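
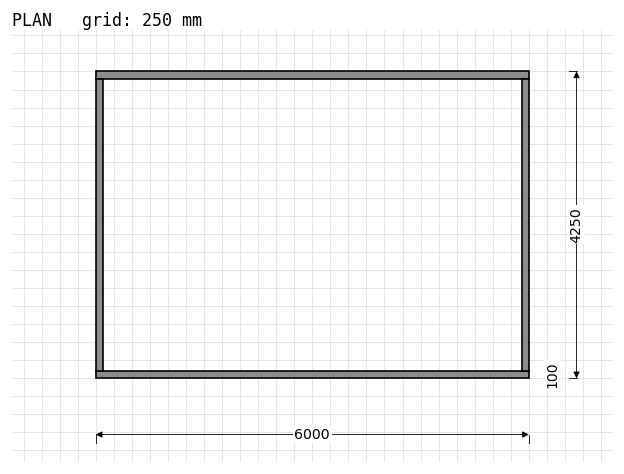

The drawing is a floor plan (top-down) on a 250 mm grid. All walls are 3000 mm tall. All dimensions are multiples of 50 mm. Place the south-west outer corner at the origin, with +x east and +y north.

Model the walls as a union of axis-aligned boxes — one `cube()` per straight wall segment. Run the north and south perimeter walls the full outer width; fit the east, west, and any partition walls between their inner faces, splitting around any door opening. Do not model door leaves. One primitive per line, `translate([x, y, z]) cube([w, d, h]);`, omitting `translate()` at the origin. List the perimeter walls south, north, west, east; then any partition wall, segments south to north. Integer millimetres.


cube([6000, 100, 3000]);
translate([0, 4150, 0]) cube([6000, 100, 3000]);
translate([0, 100, 0]) cube([100, 4050, 3000]);
translate([5900, 100, 0]) cube([100, 4050, 3000]);


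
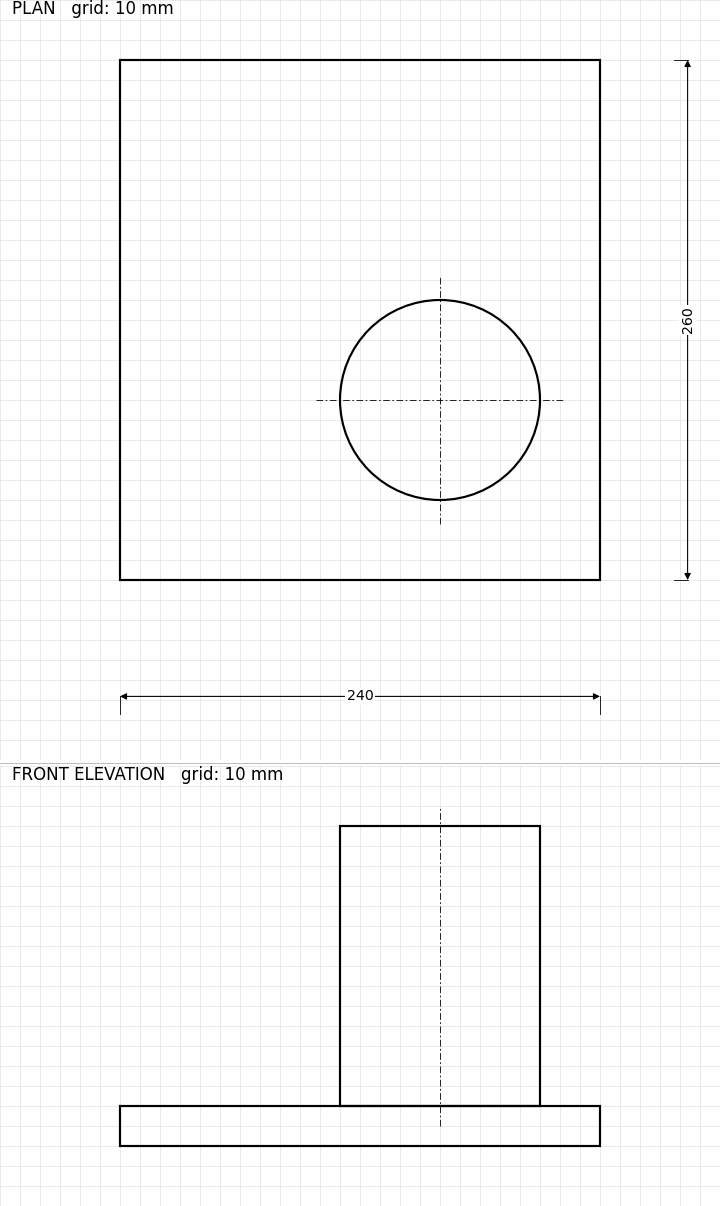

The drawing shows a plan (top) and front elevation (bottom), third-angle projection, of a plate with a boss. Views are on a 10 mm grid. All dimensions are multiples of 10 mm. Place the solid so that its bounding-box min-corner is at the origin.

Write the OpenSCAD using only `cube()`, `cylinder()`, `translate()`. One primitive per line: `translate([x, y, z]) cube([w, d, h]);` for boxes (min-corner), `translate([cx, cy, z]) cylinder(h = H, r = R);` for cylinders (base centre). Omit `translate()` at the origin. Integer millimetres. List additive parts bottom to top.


cube([240, 260, 20]);
translate([160, 90, 20]) cylinder(h = 140, r = 50);


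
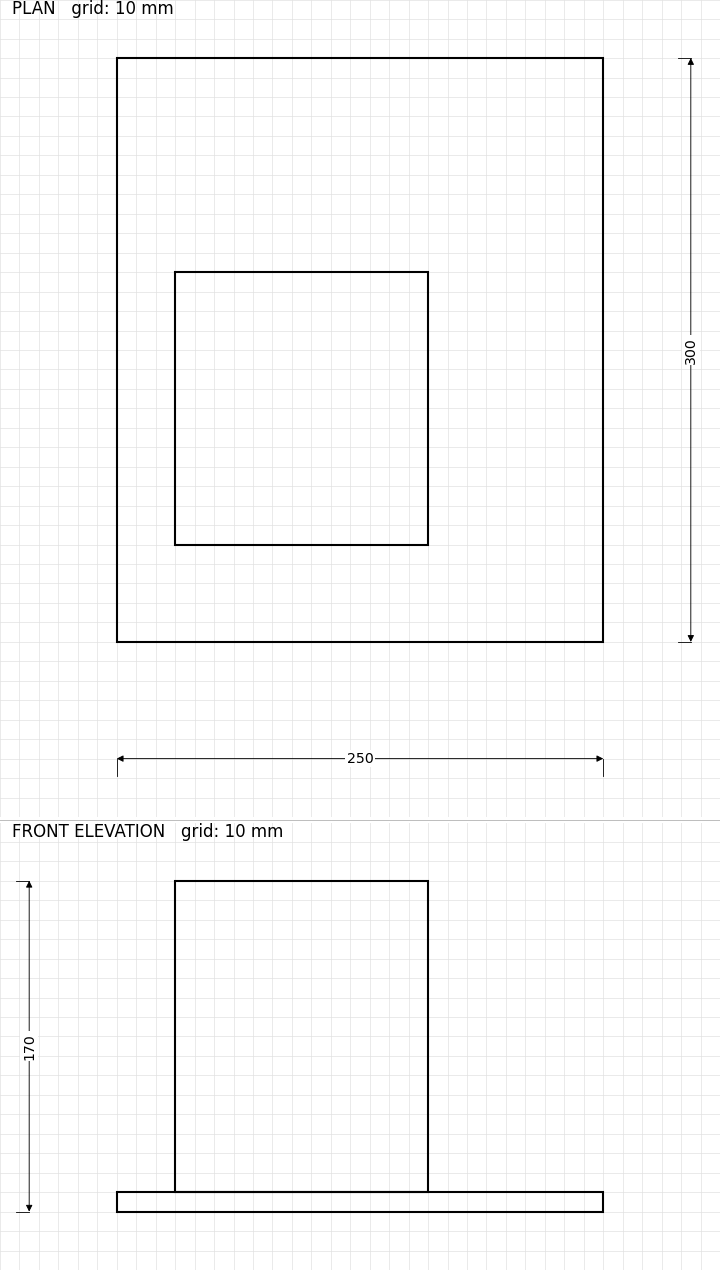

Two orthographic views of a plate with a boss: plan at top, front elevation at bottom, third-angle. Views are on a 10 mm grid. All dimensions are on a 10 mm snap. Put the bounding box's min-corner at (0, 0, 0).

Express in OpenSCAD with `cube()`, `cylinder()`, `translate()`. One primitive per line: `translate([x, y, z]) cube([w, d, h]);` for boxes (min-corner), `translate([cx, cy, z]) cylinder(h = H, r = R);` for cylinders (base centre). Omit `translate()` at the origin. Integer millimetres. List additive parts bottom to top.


cube([250, 300, 10]);
translate([30, 50, 10]) cube([130, 140, 160]);


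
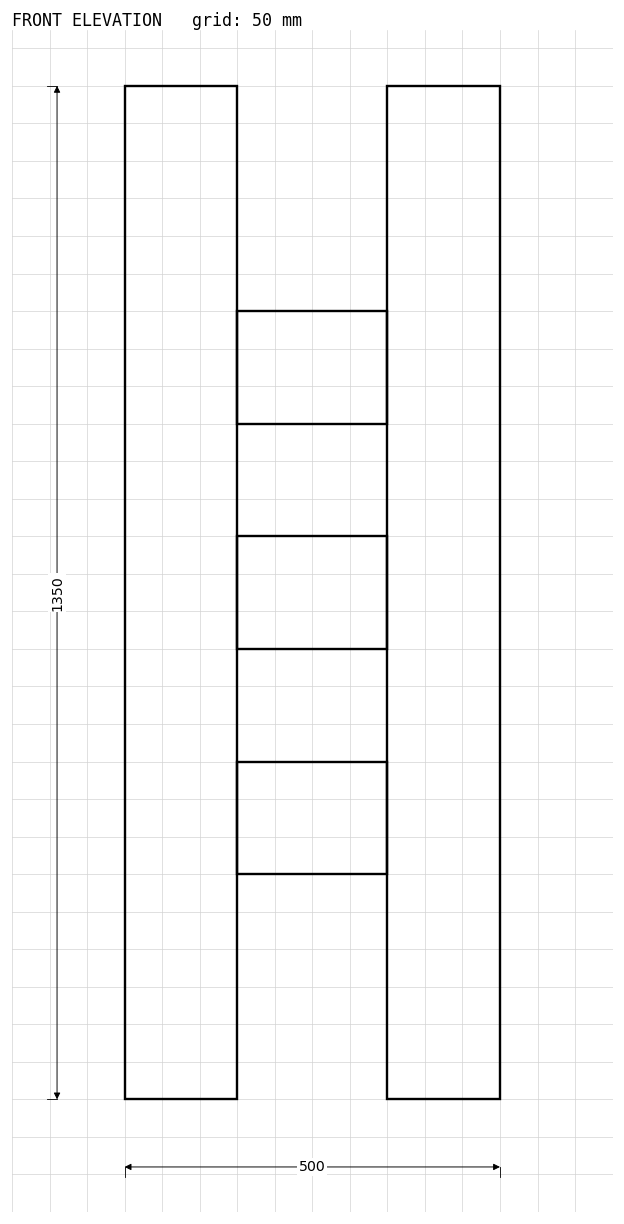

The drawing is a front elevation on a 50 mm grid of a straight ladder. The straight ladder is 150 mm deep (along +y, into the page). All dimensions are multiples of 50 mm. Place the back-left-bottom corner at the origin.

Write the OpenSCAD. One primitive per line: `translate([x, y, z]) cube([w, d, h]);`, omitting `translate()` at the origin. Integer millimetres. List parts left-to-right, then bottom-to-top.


cube([150, 150, 1350]);
translate([150, 0, 300]) cube([200, 150, 150]);
translate([150, 0, 600]) cube([200, 150, 150]);
translate([150, 0, 900]) cube([200, 150, 150]);
translate([350, 0, 0]) cube([150, 150, 1350]);


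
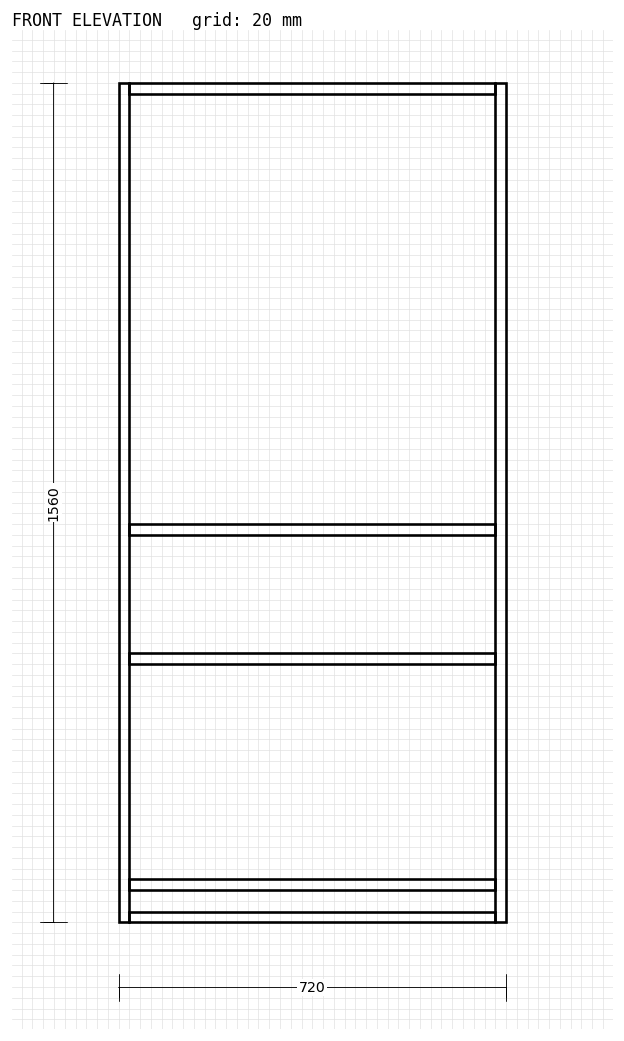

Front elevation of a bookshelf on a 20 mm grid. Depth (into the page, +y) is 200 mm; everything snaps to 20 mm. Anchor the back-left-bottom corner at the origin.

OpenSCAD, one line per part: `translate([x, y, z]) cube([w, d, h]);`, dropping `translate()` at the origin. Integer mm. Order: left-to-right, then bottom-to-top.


cube([20, 200, 1560]);
translate([20, 0, 0]) cube([680, 200, 20]);
translate([20, 0, 60]) cube([680, 200, 20]);
translate([20, 0, 480]) cube([680, 200, 20]);
translate([20, 0, 720]) cube([680, 200, 20]);
translate([20, 0, 1540]) cube([680, 200, 20]);
translate([700, 0, 0]) cube([20, 200, 1560]);


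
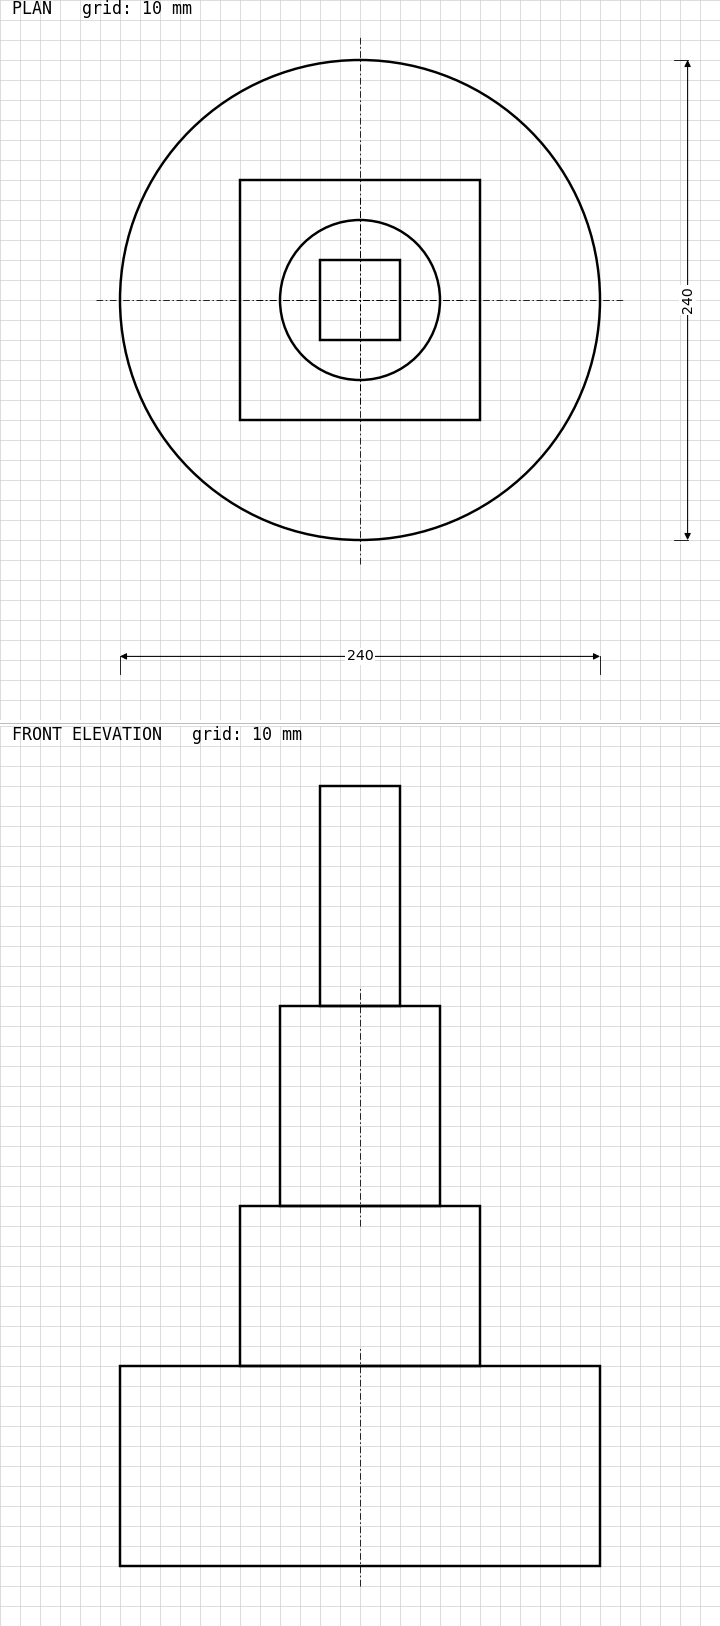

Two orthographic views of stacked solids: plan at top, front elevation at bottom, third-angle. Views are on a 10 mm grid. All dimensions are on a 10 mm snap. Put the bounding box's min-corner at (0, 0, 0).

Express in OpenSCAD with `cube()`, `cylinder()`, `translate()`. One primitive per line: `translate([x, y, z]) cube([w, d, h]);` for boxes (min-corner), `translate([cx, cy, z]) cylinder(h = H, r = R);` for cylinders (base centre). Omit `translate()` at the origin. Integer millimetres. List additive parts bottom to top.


translate([120, 120, 0]) cylinder(h = 100, r = 120);
translate([60, 60, 100]) cube([120, 120, 80]);
translate([120, 120, 180]) cylinder(h = 100, r = 40);
translate([100, 100, 280]) cube([40, 40, 110]);


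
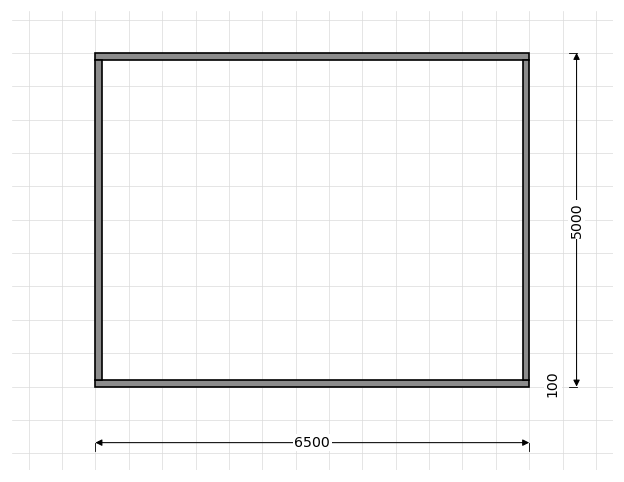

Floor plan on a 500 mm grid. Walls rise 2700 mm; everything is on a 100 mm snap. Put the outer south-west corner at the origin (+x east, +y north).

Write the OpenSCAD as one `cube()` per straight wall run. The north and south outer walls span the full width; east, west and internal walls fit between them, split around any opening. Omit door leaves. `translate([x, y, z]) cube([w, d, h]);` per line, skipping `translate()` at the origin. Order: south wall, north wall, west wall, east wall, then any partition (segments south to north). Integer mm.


cube([6500, 100, 2700]);
translate([0, 4900, 0]) cube([6500, 100, 2700]);
translate([0, 100, 0]) cube([100, 4800, 2700]);
translate([6400, 100, 0]) cube([100, 4800, 2700]);


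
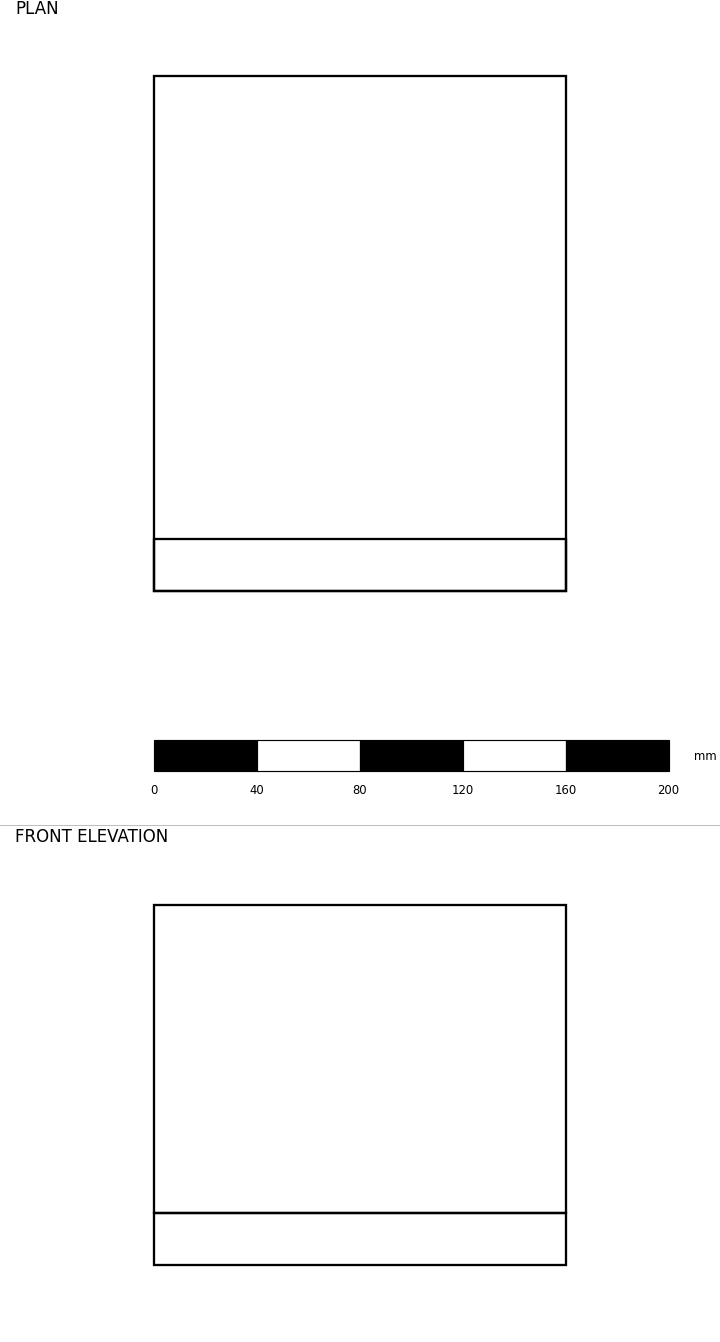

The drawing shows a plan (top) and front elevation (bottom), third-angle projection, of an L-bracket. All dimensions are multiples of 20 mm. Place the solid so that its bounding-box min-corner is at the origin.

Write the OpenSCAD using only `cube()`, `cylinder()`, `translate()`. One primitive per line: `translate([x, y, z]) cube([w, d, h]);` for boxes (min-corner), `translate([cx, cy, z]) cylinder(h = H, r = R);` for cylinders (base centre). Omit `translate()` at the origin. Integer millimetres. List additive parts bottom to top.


cube([160, 200, 20]);
translate([0, 0, 20]) cube([160, 20, 120]);


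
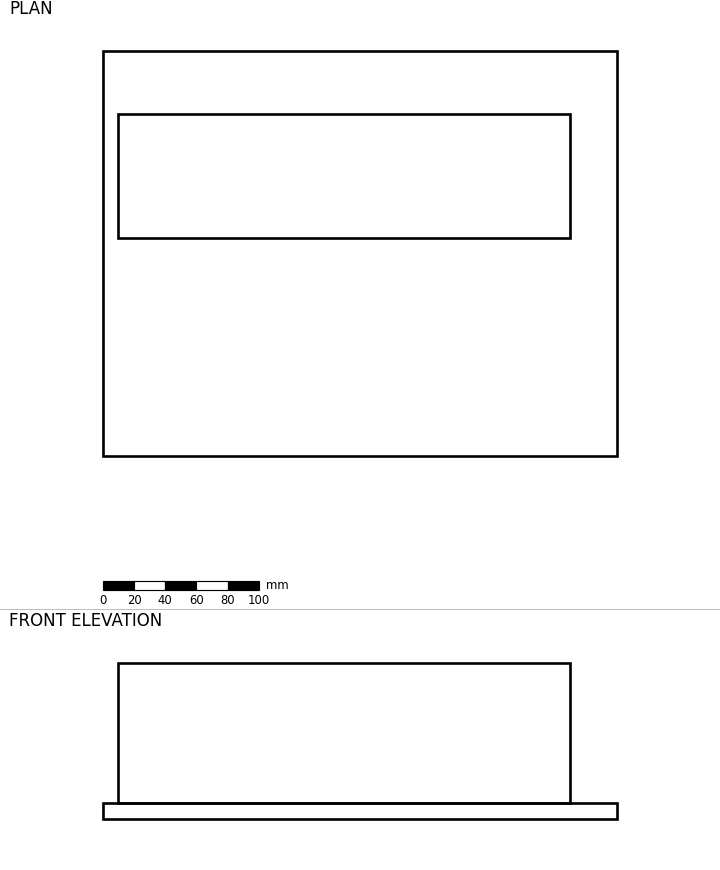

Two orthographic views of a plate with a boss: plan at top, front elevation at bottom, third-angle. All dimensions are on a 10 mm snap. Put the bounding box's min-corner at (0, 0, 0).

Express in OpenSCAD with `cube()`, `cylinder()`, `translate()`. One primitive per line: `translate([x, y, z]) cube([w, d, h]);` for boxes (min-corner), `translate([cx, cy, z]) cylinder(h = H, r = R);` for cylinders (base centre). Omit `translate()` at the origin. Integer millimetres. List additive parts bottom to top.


cube([330, 260, 10]);
translate([10, 140, 10]) cube([290, 80, 90]);


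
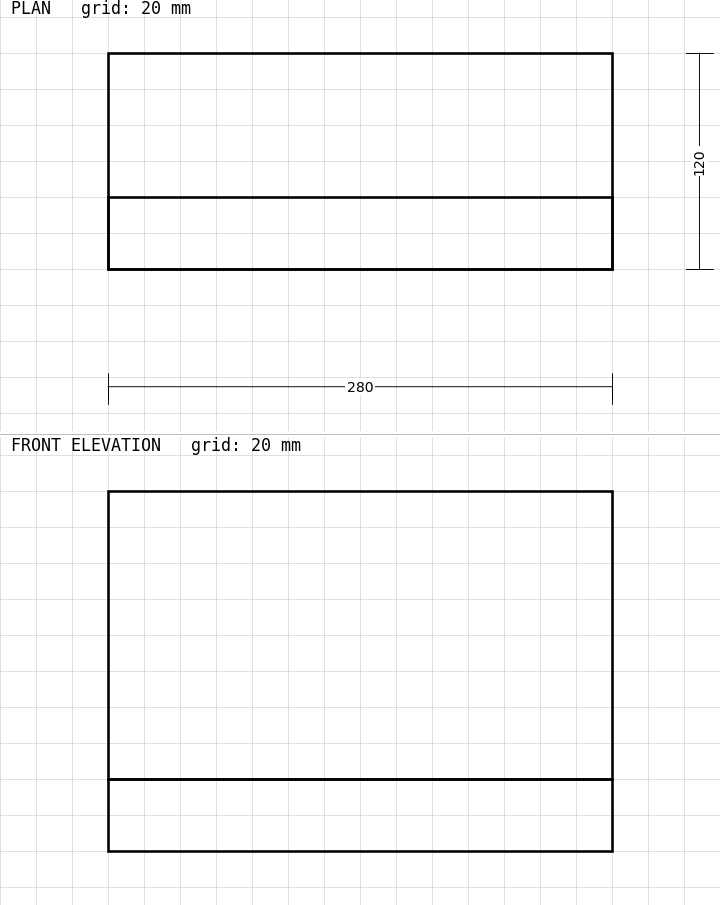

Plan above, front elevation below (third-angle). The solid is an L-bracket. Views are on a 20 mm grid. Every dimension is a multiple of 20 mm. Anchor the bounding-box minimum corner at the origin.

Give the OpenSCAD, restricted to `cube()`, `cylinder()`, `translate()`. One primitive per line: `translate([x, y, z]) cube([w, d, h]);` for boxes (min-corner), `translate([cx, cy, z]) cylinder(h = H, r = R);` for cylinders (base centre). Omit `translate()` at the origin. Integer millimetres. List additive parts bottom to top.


cube([280, 120, 40]);
translate([0, 0, 40]) cube([280, 40, 160]);


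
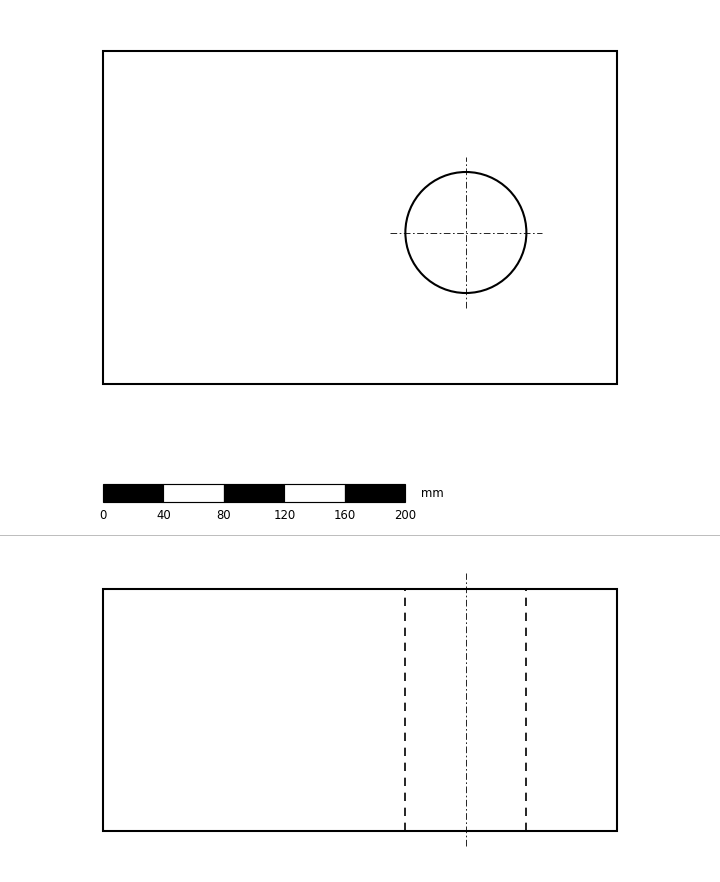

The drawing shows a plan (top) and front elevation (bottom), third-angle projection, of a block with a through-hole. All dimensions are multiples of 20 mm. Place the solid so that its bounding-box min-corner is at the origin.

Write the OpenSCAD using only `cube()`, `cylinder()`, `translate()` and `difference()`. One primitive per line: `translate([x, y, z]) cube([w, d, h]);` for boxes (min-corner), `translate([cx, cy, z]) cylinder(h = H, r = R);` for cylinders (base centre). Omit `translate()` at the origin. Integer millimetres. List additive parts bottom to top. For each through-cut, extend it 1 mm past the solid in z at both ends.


difference() {
  cube([340, 220, 160]);
  translate([240, 100, -1]) cylinder(h = 162, r = 40);
}


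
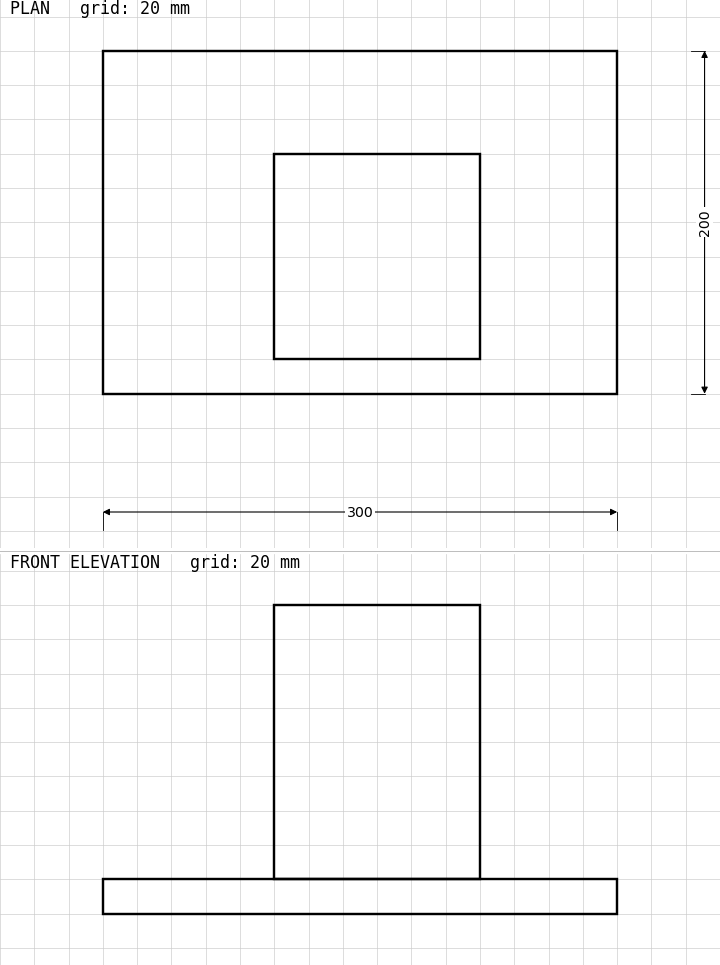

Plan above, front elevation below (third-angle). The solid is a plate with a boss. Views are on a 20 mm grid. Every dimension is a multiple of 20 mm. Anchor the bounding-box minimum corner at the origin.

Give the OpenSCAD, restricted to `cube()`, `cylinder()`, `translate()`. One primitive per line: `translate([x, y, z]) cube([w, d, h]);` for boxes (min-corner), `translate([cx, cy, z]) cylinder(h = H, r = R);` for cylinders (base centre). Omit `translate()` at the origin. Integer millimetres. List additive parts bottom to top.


cube([300, 200, 20]);
translate([100, 20, 20]) cube([120, 120, 160]);


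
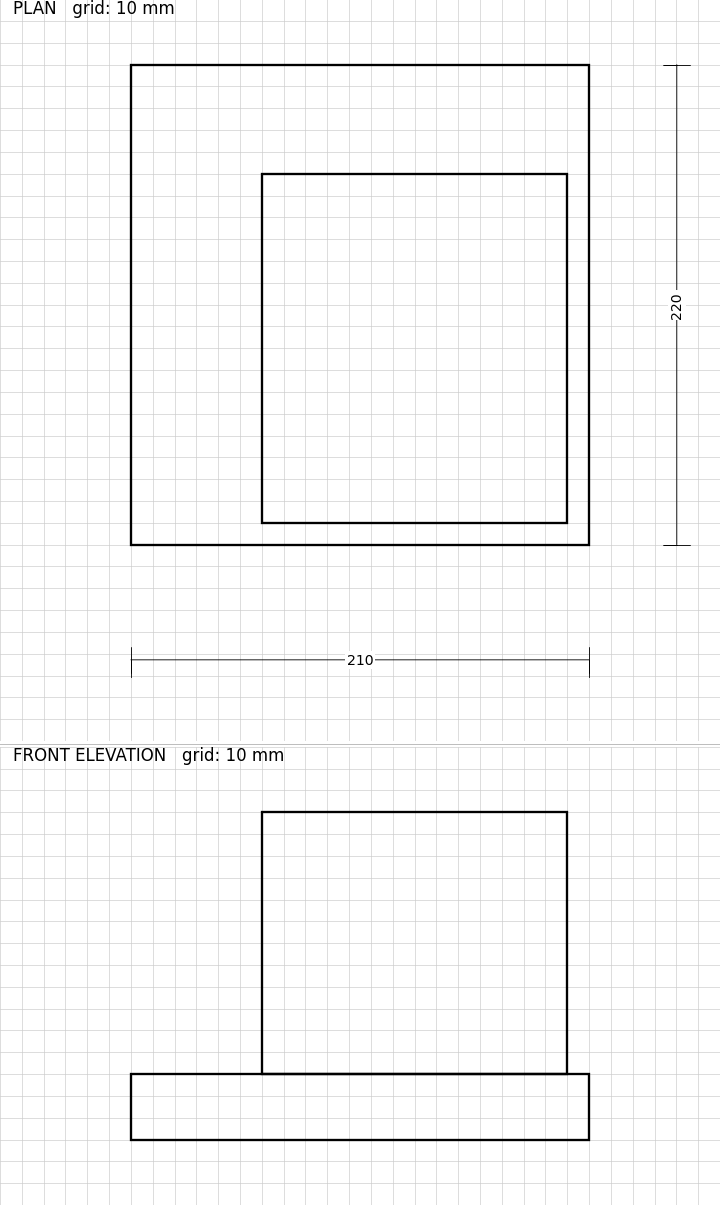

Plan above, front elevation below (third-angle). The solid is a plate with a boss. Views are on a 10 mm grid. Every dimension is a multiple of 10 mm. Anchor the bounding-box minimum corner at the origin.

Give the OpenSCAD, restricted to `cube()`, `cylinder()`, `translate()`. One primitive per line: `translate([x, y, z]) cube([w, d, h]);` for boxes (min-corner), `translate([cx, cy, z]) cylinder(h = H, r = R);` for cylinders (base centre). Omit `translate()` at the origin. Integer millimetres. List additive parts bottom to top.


cube([210, 220, 30]);
translate([60, 10, 30]) cube([140, 160, 120]);


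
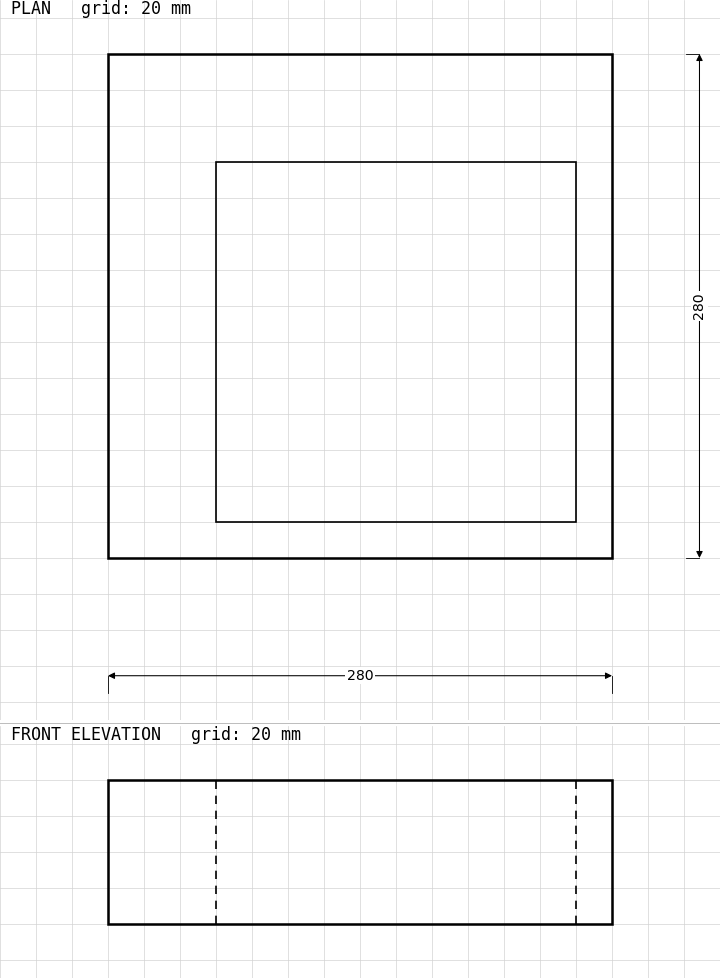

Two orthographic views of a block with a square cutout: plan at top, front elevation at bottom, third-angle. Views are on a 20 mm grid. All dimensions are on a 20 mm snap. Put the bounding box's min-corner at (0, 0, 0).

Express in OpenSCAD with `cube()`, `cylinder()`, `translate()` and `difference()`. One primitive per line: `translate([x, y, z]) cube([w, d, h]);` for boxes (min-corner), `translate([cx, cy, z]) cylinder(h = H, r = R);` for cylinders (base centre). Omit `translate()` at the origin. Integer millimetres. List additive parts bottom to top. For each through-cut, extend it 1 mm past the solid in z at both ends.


difference() {
  cube([280, 280, 80]);
  translate([60, 20, -1]) cube([200, 200, 82]);
}


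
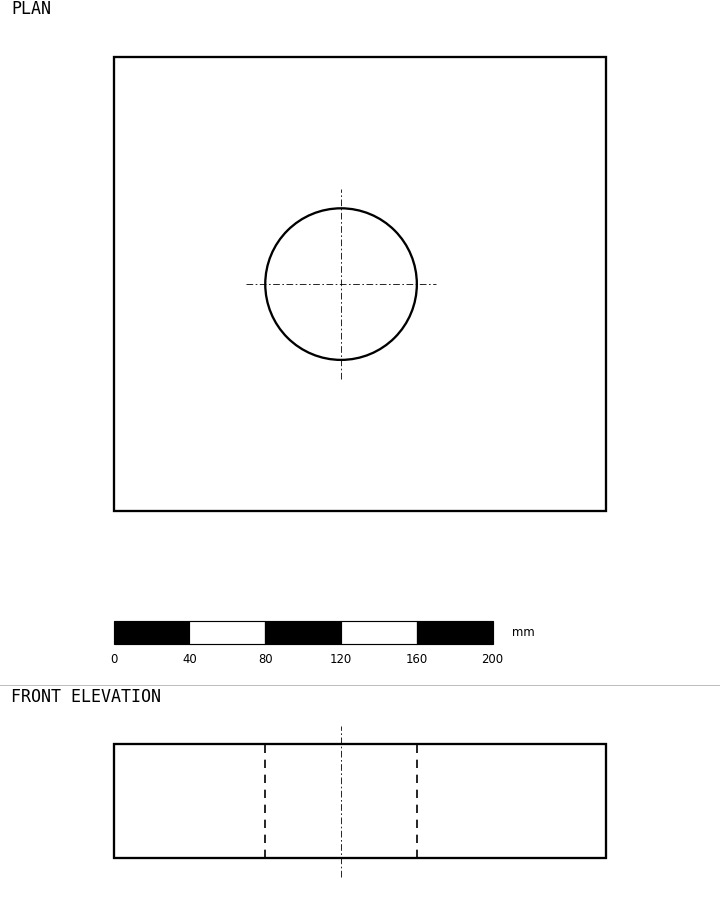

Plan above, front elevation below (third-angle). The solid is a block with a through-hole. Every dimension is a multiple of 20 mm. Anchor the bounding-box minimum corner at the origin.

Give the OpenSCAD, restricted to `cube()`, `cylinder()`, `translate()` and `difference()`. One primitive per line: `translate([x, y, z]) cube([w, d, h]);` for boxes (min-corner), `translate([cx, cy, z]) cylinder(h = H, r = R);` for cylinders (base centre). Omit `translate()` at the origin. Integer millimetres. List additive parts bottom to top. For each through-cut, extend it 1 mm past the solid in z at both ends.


difference() {
  cube([260, 240, 60]);
  translate([120, 120, -1]) cylinder(h = 62, r = 40);
}


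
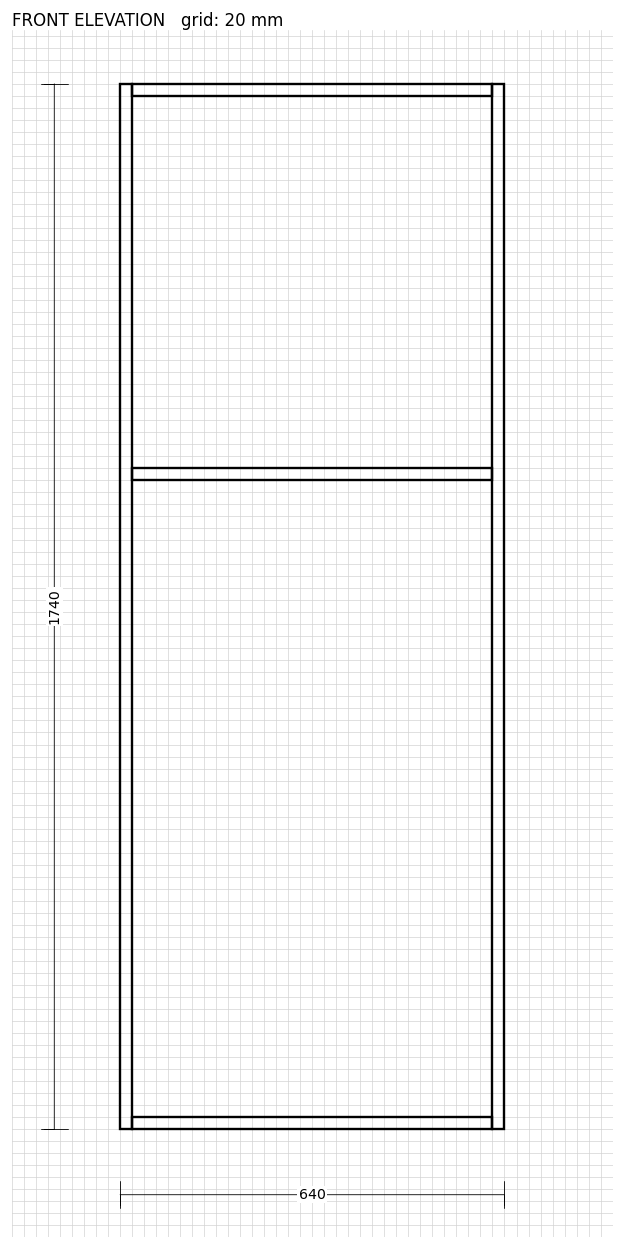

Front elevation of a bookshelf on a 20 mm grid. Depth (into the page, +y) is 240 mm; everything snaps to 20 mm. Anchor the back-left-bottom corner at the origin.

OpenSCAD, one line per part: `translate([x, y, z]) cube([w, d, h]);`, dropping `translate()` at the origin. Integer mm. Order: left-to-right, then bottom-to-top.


cube([20, 240, 1740]);
translate([20, 0, 0]) cube([600, 240, 20]);
translate([20, 0, 1080]) cube([600, 240, 20]);
translate([20, 0, 1720]) cube([600, 240, 20]);
translate([620, 0, 0]) cube([20, 240, 1740]);


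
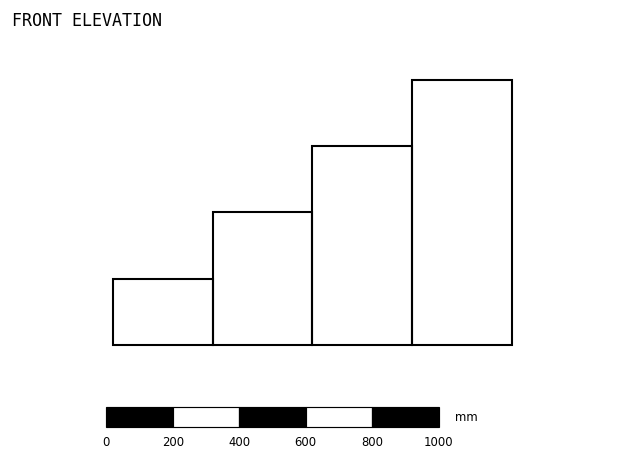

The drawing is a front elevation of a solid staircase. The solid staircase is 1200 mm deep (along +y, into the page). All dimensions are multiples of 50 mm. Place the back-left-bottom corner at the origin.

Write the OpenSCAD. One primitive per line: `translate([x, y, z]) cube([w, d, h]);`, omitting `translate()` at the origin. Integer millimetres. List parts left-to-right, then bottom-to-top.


cube([300, 1200, 200]);
translate([300, 0, 0]) cube([300, 1200, 400]);
translate([600, 0, 0]) cube([300, 1200, 600]);
translate([900, 0, 0]) cube([300, 1200, 800]);


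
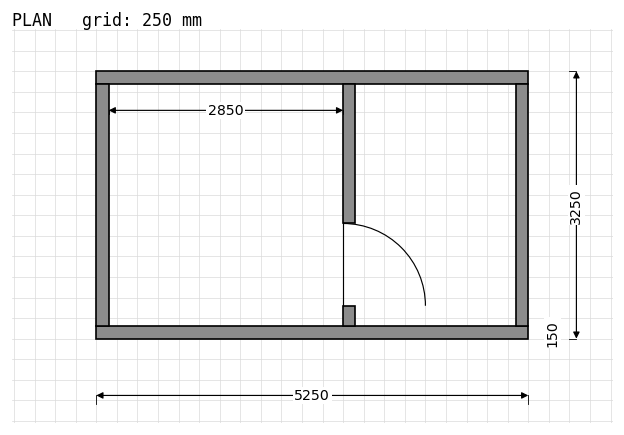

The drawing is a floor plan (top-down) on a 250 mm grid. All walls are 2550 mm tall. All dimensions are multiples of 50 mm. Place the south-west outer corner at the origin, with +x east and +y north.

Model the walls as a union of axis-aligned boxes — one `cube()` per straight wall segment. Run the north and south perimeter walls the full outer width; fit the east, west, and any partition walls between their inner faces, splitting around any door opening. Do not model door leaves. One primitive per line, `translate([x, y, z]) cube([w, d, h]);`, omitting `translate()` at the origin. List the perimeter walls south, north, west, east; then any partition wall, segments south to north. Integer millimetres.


cube([5250, 150, 2550]);
translate([0, 3100, 0]) cube([5250, 150, 2550]);
translate([0, 150, 0]) cube([150, 2950, 2550]);
translate([5100, 150, 0]) cube([150, 2950, 2550]);
translate([3000, 150, 0]) cube([150, 250, 2550]);
translate([3000, 1400, 0]) cube([150, 1700, 2550]);


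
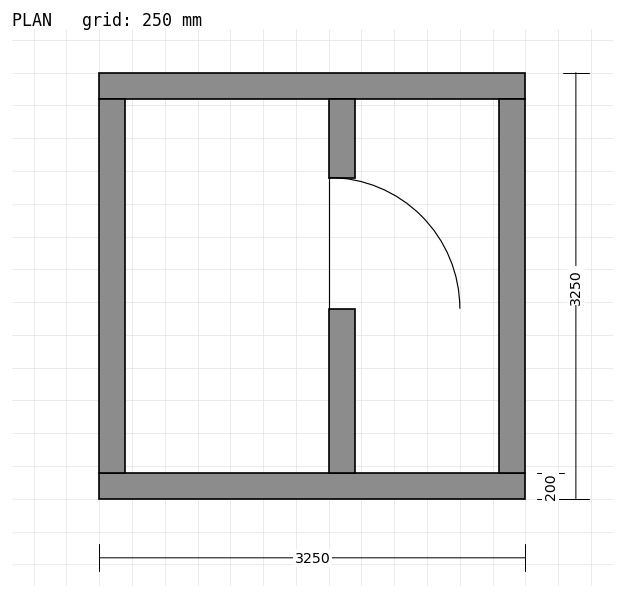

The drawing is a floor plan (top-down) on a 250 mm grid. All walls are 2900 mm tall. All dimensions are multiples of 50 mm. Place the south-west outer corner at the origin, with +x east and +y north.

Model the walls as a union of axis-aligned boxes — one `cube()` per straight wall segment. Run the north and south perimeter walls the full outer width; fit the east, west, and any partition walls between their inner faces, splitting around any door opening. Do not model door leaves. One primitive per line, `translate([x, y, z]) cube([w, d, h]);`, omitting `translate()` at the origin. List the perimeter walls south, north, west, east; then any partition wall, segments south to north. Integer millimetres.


cube([3250, 200, 2900]);
translate([0, 3050, 0]) cube([3250, 200, 2900]);
translate([0, 200, 0]) cube([200, 2850, 2900]);
translate([3050, 200, 0]) cube([200, 2850, 2900]);
translate([1750, 200, 0]) cube([200, 1250, 2900]);
translate([1750, 2450, 0]) cube([200, 600, 2900]);


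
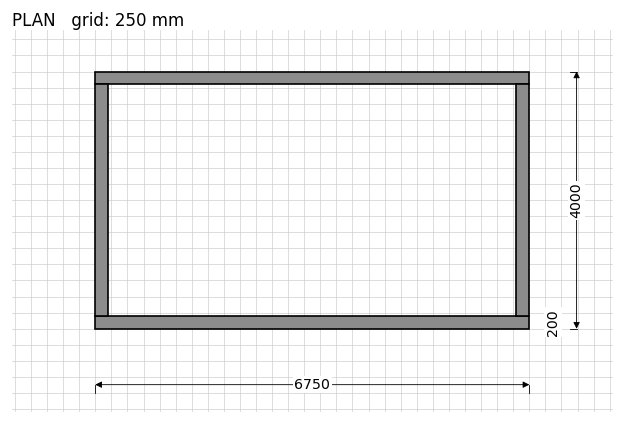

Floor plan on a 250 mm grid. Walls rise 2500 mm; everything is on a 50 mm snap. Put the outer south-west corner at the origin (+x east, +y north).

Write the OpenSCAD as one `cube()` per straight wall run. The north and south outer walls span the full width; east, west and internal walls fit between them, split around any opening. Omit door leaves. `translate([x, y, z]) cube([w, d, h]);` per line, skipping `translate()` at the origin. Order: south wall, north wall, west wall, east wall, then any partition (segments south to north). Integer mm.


cube([6750, 200, 2500]);
translate([0, 3800, 0]) cube([6750, 200, 2500]);
translate([0, 200, 0]) cube([200, 3600, 2500]);
translate([6550, 200, 0]) cube([200, 3600, 2500]);


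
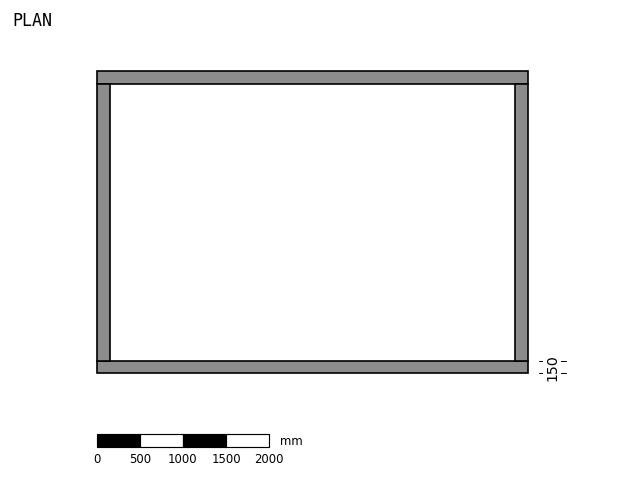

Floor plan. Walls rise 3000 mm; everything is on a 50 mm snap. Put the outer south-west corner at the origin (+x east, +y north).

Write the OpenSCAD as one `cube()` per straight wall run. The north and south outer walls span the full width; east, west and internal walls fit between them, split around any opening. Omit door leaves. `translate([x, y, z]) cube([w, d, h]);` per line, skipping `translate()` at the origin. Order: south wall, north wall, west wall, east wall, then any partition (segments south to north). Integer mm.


cube([5000, 150, 3000]);
translate([0, 3350, 0]) cube([5000, 150, 3000]);
translate([0, 150, 0]) cube([150, 3200, 3000]);
translate([4850, 150, 0]) cube([150, 3200, 3000]);


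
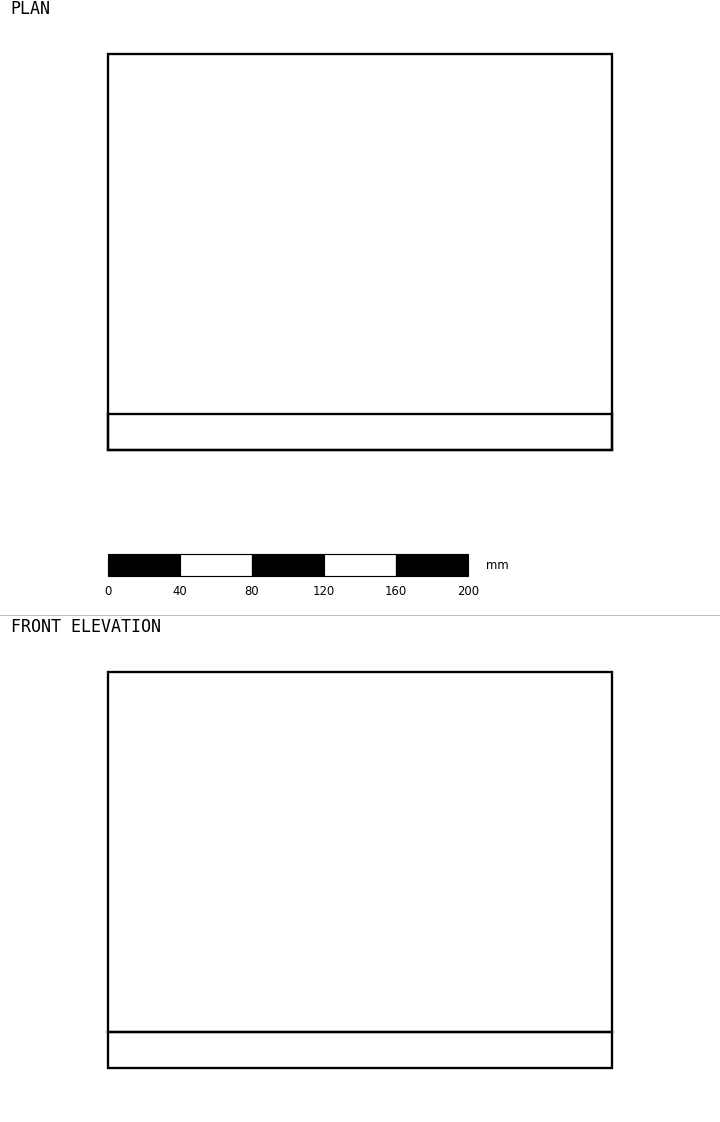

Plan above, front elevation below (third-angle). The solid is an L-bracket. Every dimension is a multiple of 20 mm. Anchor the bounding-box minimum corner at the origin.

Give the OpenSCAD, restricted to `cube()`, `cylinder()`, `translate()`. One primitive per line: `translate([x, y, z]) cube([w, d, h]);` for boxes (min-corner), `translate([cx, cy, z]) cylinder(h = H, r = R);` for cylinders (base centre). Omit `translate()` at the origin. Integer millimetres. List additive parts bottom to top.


cube([280, 220, 20]);
translate([0, 0, 20]) cube([280, 20, 200]);


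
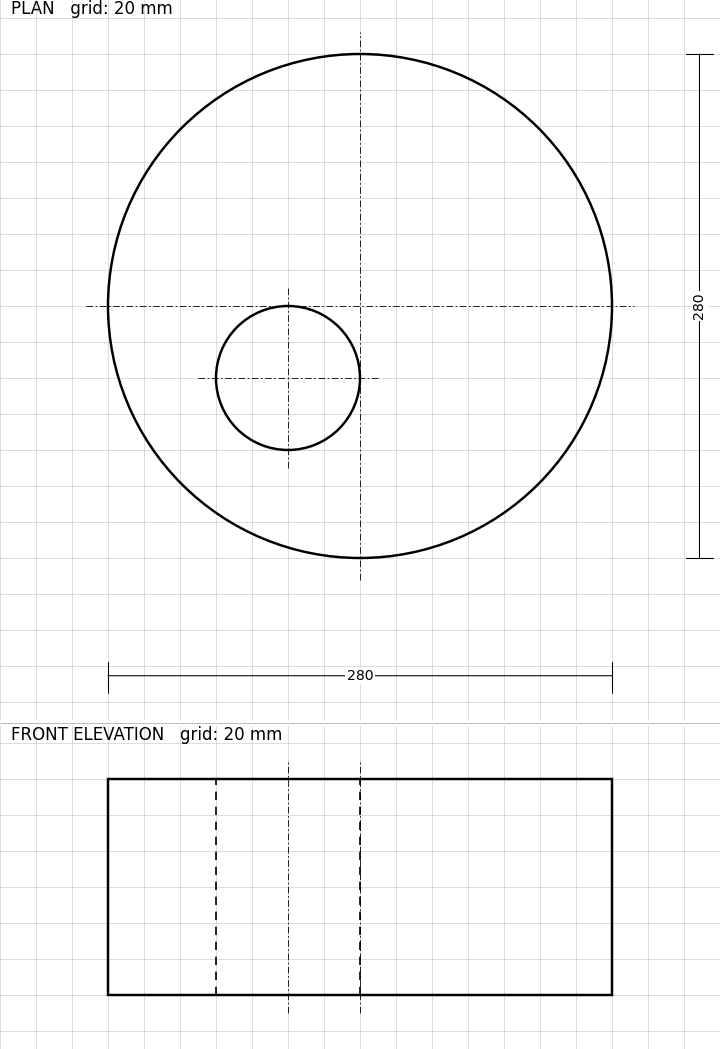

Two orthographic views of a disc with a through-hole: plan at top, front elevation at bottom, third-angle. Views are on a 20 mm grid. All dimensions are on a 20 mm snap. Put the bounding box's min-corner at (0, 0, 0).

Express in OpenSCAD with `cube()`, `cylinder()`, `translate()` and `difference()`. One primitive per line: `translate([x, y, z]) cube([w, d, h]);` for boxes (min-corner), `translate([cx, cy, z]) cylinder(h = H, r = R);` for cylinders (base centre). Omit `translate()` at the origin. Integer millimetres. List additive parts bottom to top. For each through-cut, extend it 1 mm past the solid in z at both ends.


difference() {
  translate([140, 140, 0]) cylinder(h = 120, r = 140);
  translate([100, 100, -1]) cylinder(h = 122, r = 40);
}


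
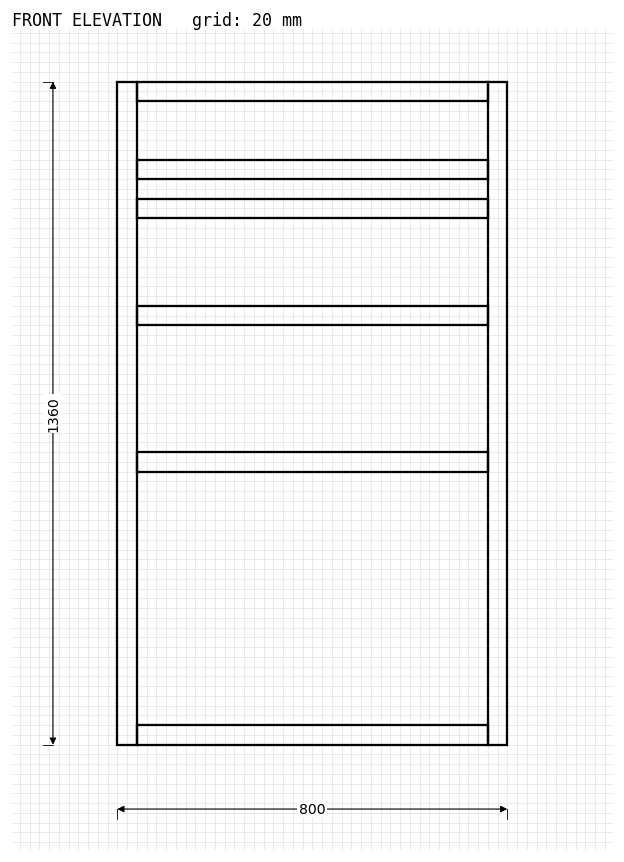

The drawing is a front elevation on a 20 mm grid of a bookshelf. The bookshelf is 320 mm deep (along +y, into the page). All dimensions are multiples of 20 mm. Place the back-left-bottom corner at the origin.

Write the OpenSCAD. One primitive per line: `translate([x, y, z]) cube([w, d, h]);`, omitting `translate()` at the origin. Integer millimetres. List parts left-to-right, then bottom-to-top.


cube([40, 320, 1360]);
translate([40, 0, 0]) cube([720, 320, 40]);
translate([40, 0, 560]) cube([720, 320, 40]);
translate([40, 0, 860]) cube([720, 320, 40]);
translate([40, 0, 1080]) cube([720, 320, 40]);
translate([40, 0, 1160]) cube([720, 320, 40]);
translate([40, 0, 1320]) cube([720, 320, 40]);
translate([760, 0, 0]) cube([40, 320, 1360]);


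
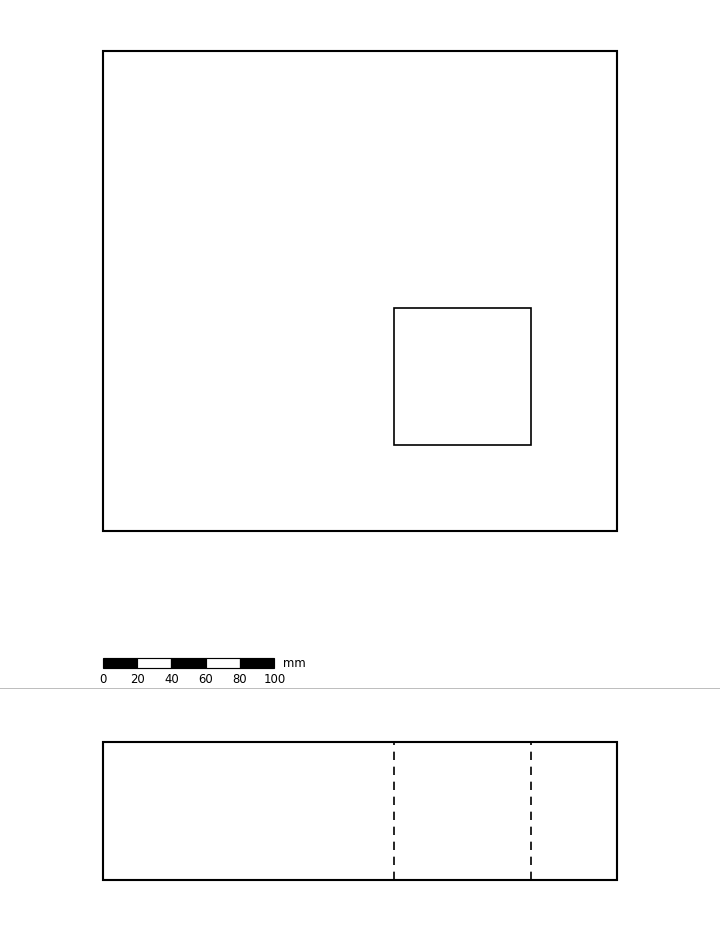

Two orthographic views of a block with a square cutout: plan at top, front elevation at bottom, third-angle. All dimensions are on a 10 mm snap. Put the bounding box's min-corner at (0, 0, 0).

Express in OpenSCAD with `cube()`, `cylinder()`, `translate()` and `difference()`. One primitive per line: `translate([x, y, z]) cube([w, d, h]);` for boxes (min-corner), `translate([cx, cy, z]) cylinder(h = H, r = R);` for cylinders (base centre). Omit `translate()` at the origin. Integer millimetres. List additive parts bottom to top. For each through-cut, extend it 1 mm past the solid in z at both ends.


difference() {
  cube([300, 280, 80]);
  translate([170, 50, -1]) cube([80, 80, 82]);
}


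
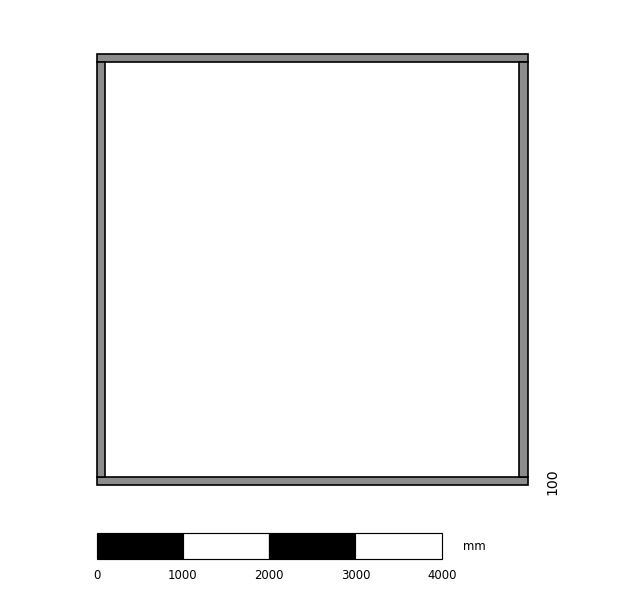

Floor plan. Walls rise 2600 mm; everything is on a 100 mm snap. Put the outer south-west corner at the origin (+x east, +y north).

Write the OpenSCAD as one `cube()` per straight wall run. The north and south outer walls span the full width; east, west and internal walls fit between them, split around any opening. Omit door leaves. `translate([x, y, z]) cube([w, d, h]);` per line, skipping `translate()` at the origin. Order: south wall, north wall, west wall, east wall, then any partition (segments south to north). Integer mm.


cube([5000, 100, 2600]);
translate([0, 4900, 0]) cube([5000, 100, 2600]);
translate([0, 100, 0]) cube([100, 4800, 2600]);
translate([4900, 100, 0]) cube([100, 4800, 2600]);


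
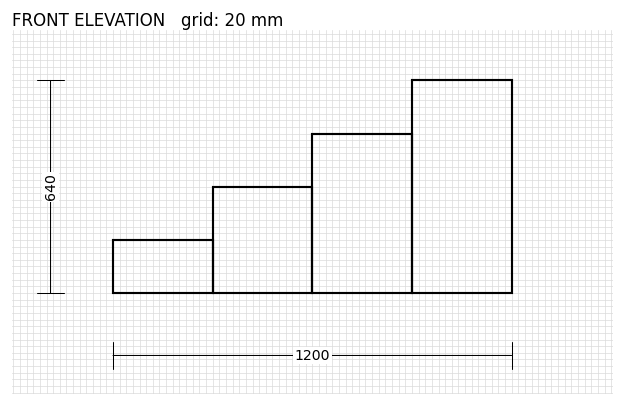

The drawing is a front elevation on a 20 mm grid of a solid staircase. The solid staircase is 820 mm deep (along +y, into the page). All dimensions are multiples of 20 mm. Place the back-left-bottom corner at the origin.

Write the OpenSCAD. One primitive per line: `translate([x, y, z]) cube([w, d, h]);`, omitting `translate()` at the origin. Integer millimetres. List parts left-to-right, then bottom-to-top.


cube([300, 820, 160]);
translate([300, 0, 0]) cube([300, 820, 320]);
translate([600, 0, 0]) cube([300, 820, 480]);
translate([900, 0, 0]) cube([300, 820, 640]);


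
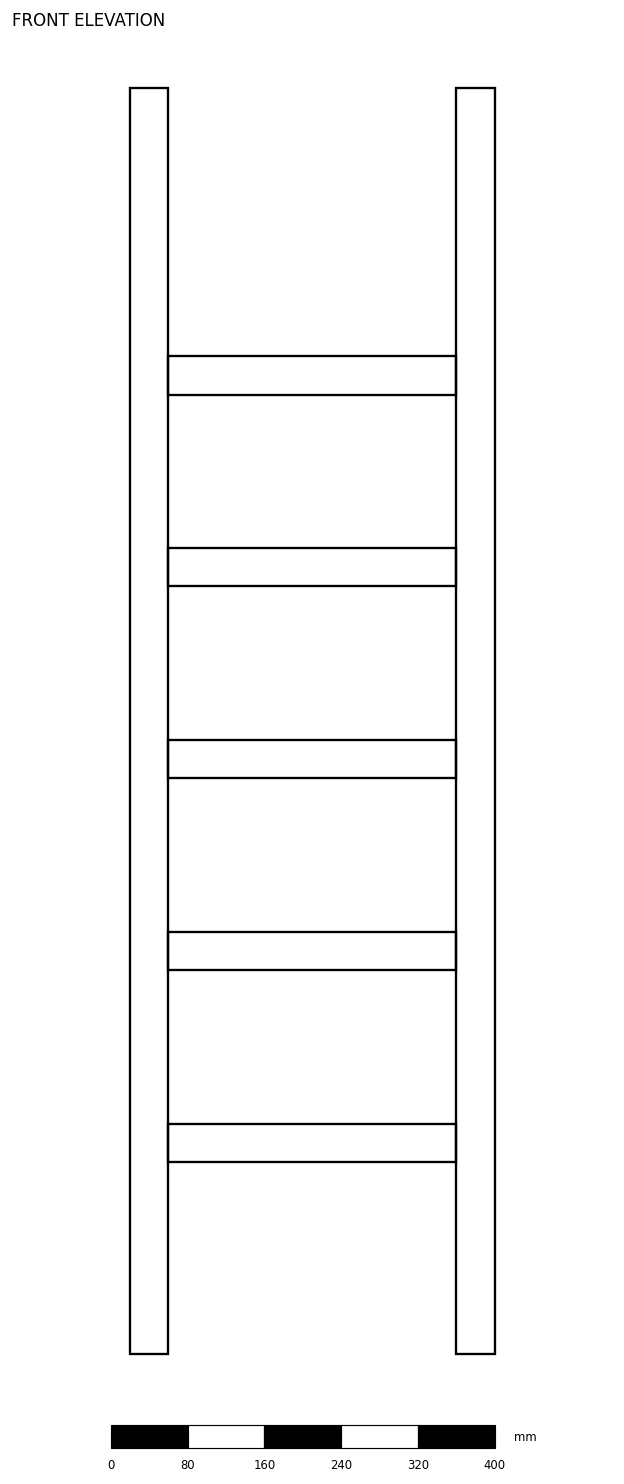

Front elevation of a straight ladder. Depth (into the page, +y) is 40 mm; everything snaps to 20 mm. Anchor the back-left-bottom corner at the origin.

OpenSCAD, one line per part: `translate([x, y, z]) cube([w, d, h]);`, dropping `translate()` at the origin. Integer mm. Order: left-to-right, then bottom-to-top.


cube([40, 40, 1320]);
translate([40, 0, 200]) cube([300, 40, 40]);
translate([40, 0, 400]) cube([300, 40, 40]);
translate([40, 0, 600]) cube([300, 40, 40]);
translate([40, 0, 800]) cube([300, 40, 40]);
translate([40, 0, 1000]) cube([300, 40, 40]);
translate([340, 0, 0]) cube([40, 40, 1320]);


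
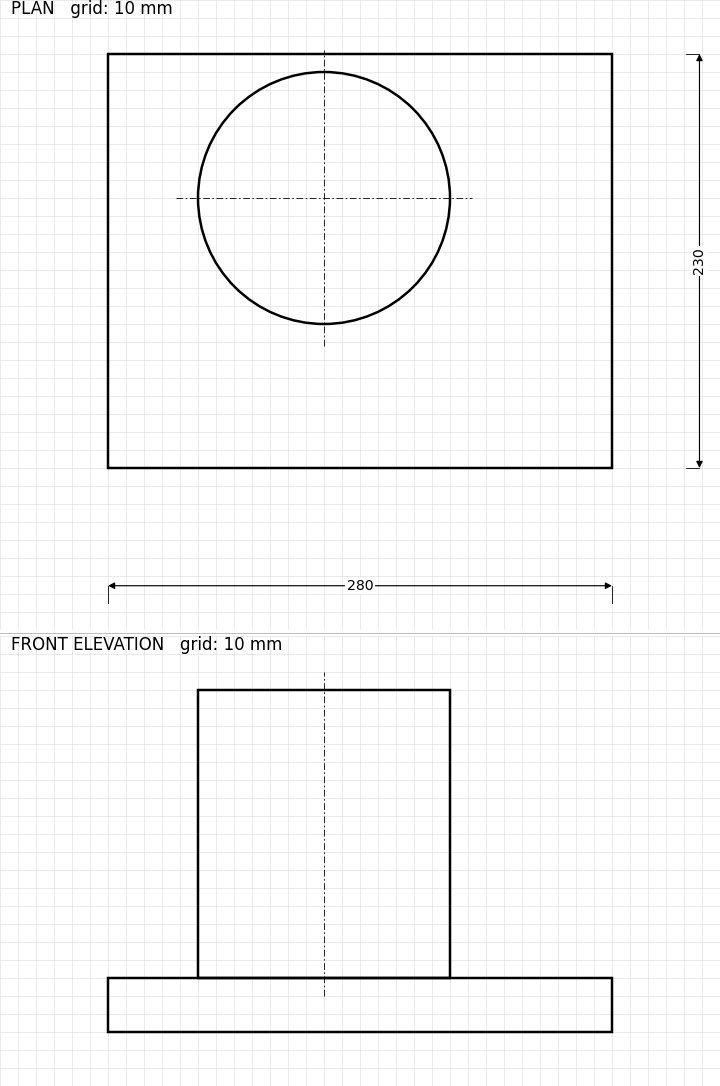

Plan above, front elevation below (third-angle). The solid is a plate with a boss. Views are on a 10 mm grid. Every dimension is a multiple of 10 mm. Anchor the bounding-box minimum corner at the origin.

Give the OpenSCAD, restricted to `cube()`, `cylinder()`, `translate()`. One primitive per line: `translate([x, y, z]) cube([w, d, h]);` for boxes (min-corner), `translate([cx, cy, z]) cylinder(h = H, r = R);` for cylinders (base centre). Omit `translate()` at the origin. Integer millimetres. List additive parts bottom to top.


cube([280, 230, 30]);
translate([120, 150, 30]) cylinder(h = 160, r = 70);


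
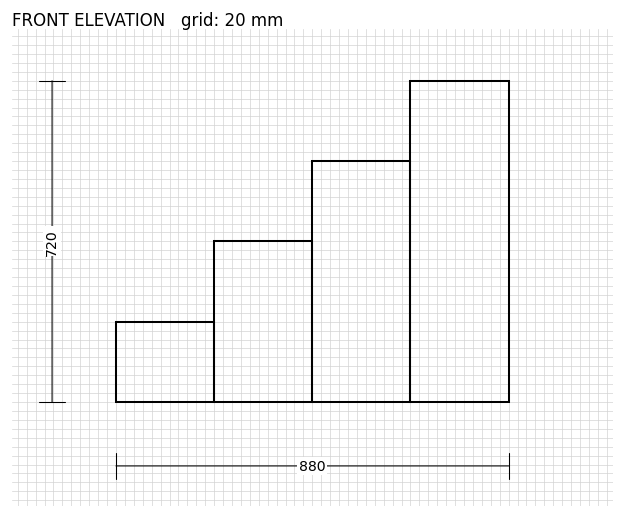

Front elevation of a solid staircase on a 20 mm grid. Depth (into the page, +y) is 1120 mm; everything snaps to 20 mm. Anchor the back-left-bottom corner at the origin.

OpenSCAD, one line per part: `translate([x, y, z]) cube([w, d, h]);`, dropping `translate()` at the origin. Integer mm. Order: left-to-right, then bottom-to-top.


cube([220, 1120, 180]);
translate([220, 0, 0]) cube([220, 1120, 360]);
translate([440, 0, 0]) cube([220, 1120, 540]);
translate([660, 0, 0]) cube([220, 1120, 720]);


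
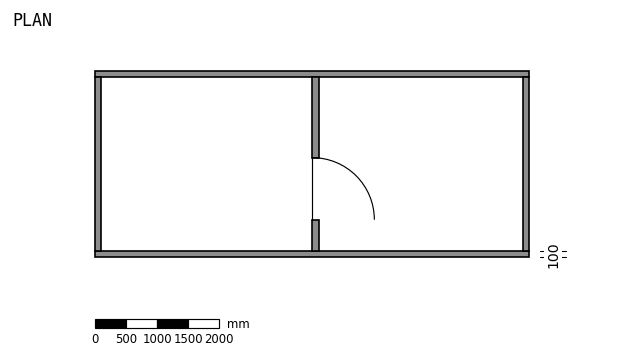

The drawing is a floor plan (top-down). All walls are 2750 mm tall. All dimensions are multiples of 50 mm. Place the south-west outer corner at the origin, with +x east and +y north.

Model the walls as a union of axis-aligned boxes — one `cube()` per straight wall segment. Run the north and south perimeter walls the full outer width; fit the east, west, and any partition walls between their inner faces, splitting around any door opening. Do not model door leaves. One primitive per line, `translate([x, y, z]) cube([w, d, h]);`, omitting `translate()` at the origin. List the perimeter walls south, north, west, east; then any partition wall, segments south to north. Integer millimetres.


cube([7000, 100, 2750]);
translate([0, 2900, 0]) cube([7000, 100, 2750]);
translate([0, 100, 0]) cube([100, 2800, 2750]);
translate([6900, 100, 0]) cube([100, 2800, 2750]);
translate([3500, 100, 0]) cube([100, 500, 2750]);
translate([3500, 1600, 0]) cube([100, 1300, 2750]);


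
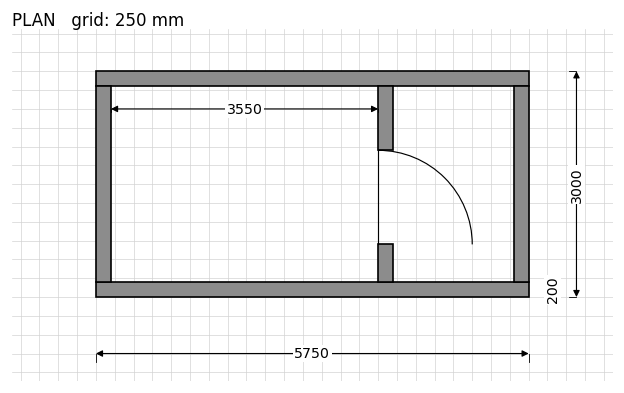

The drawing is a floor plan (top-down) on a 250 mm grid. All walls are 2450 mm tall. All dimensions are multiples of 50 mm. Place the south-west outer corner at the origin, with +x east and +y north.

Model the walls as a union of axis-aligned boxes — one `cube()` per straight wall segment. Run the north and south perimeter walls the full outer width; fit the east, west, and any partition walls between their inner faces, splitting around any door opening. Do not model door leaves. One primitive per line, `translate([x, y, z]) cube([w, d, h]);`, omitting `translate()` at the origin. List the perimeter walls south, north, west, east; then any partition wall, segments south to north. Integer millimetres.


cube([5750, 200, 2450]);
translate([0, 2800, 0]) cube([5750, 200, 2450]);
translate([0, 200, 0]) cube([200, 2600, 2450]);
translate([5550, 200, 0]) cube([200, 2600, 2450]);
translate([3750, 200, 0]) cube([200, 500, 2450]);
translate([3750, 1950, 0]) cube([200, 850, 2450]);


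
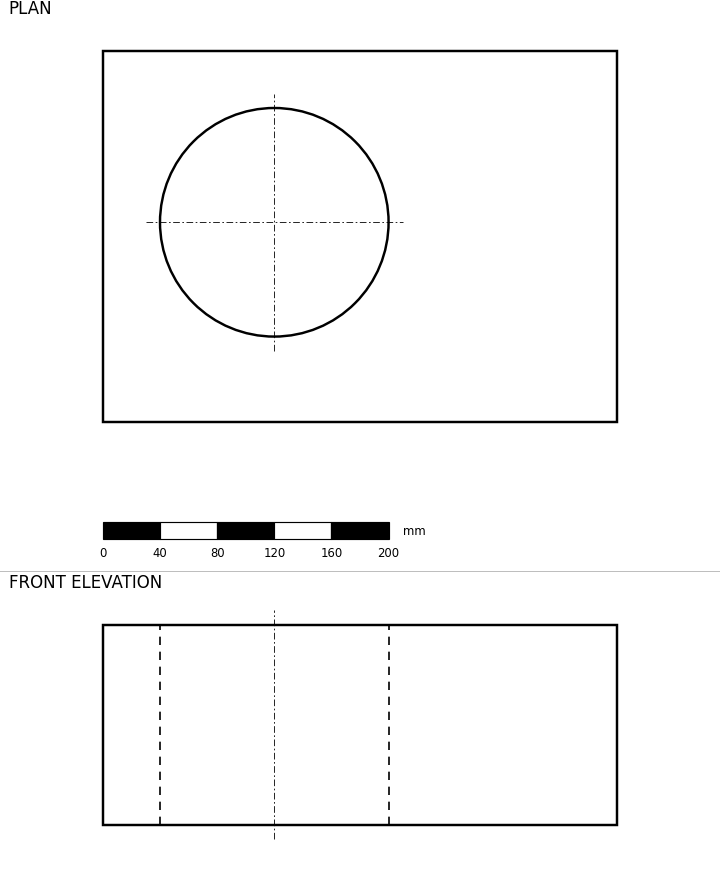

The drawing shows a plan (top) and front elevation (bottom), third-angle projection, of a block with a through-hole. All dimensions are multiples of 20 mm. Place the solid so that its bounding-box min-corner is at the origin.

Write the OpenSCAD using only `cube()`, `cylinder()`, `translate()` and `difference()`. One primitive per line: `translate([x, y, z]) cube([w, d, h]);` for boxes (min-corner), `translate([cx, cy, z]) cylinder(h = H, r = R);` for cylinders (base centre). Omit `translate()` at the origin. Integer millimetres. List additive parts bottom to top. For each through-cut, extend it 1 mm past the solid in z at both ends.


difference() {
  cube([360, 260, 140]);
  translate([120, 140, -1]) cylinder(h = 142, r = 80);
}


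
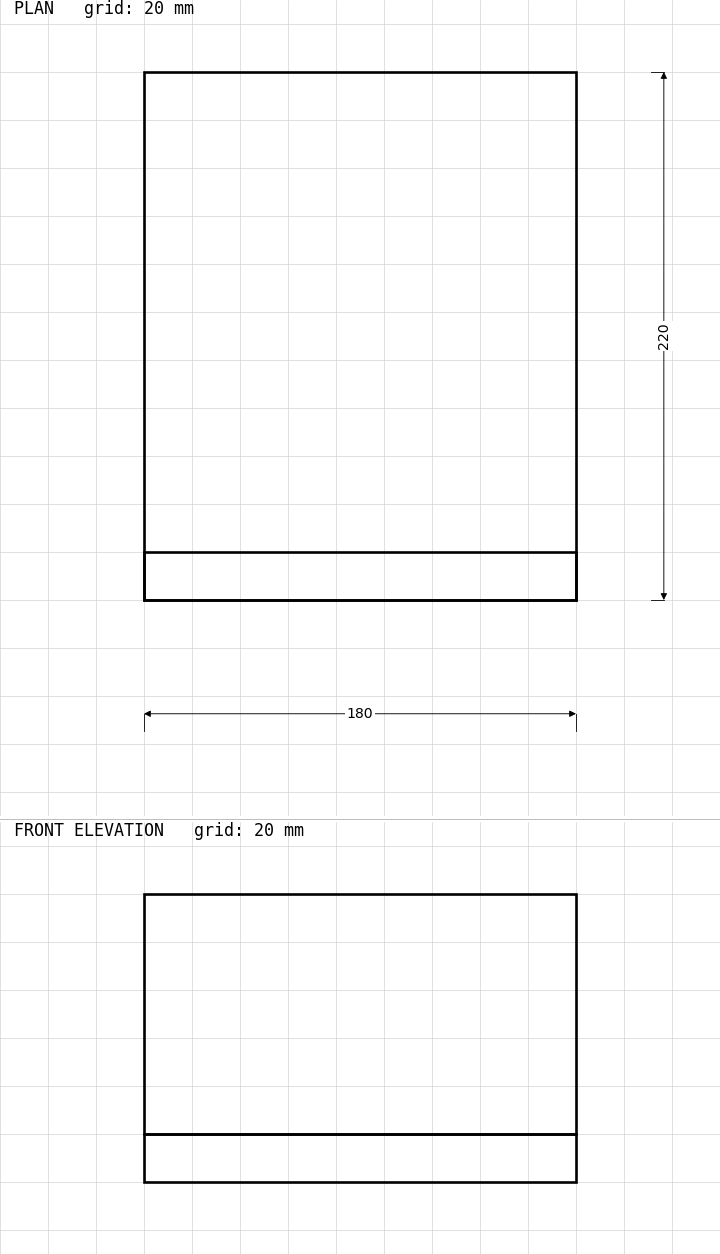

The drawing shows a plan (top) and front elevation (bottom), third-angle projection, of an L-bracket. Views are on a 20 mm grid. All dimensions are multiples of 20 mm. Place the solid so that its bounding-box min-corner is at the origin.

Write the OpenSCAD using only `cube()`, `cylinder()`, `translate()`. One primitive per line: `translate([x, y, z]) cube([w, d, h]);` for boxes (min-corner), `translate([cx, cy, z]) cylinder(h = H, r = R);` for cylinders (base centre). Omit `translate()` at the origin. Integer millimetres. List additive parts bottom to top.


cube([180, 220, 20]);
translate([0, 0, 20]) cube([180, 20, 100]);


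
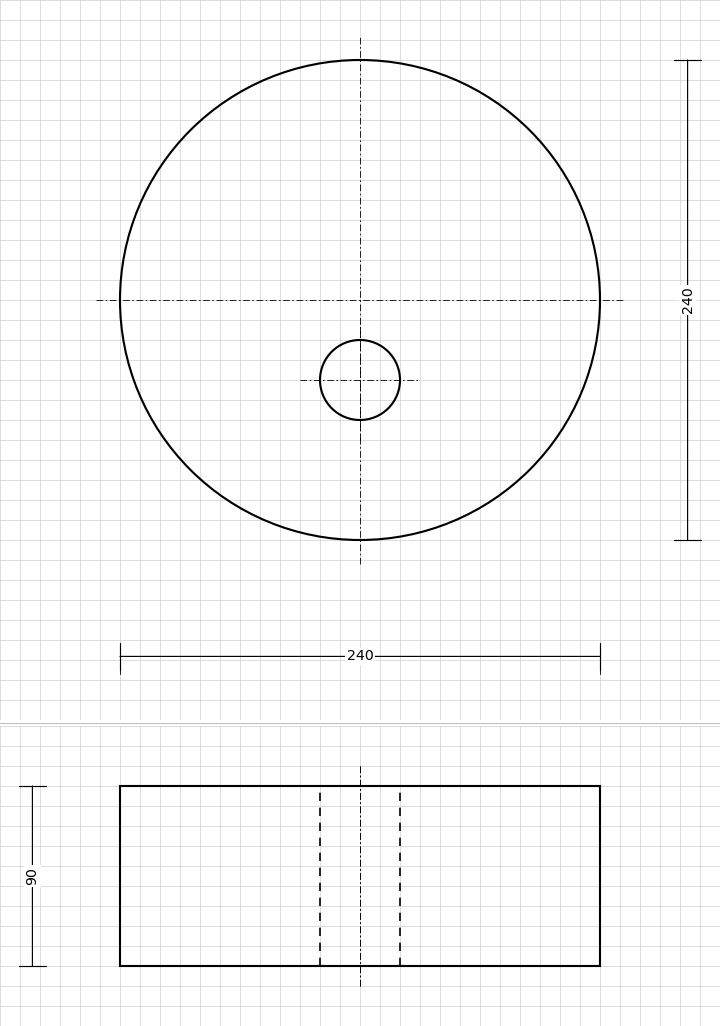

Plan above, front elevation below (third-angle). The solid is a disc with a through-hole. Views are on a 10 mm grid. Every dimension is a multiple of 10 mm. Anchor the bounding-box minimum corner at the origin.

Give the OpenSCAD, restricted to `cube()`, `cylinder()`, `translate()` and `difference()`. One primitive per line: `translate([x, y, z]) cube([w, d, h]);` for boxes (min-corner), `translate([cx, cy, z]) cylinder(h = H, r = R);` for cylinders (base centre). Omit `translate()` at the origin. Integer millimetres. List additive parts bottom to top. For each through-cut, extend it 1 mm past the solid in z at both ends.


difference() {
  translate([120, 120, 0]) cylinder(h = 90, r = 120);
  translate([120, 80, -1]) cylinder(h = 92, r = 20);
}


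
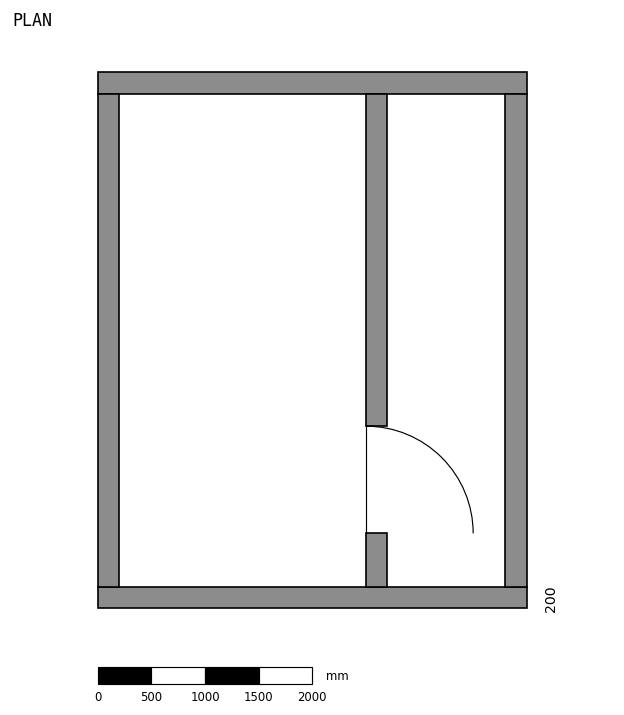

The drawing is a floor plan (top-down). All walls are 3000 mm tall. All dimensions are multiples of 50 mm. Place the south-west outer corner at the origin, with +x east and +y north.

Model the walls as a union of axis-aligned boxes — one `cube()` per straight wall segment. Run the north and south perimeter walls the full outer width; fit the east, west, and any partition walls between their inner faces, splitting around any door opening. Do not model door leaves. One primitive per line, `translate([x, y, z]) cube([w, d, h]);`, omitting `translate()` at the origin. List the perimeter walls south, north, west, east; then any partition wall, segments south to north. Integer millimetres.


cube([4000, 200, 3000]);
translate([0, 4800, 0]) cube([4000, 200, 3000]);
translate([0, 200, 0]) cube([200, 4600, 3000]);
translate([3800, 200, 0]) cube([200, 4600, 3000]);
translate([2500, 200, 0]) cube([200, 500, 3000]);
translate([2500, 1700, 0]) cube([200, 3100, 3000]);


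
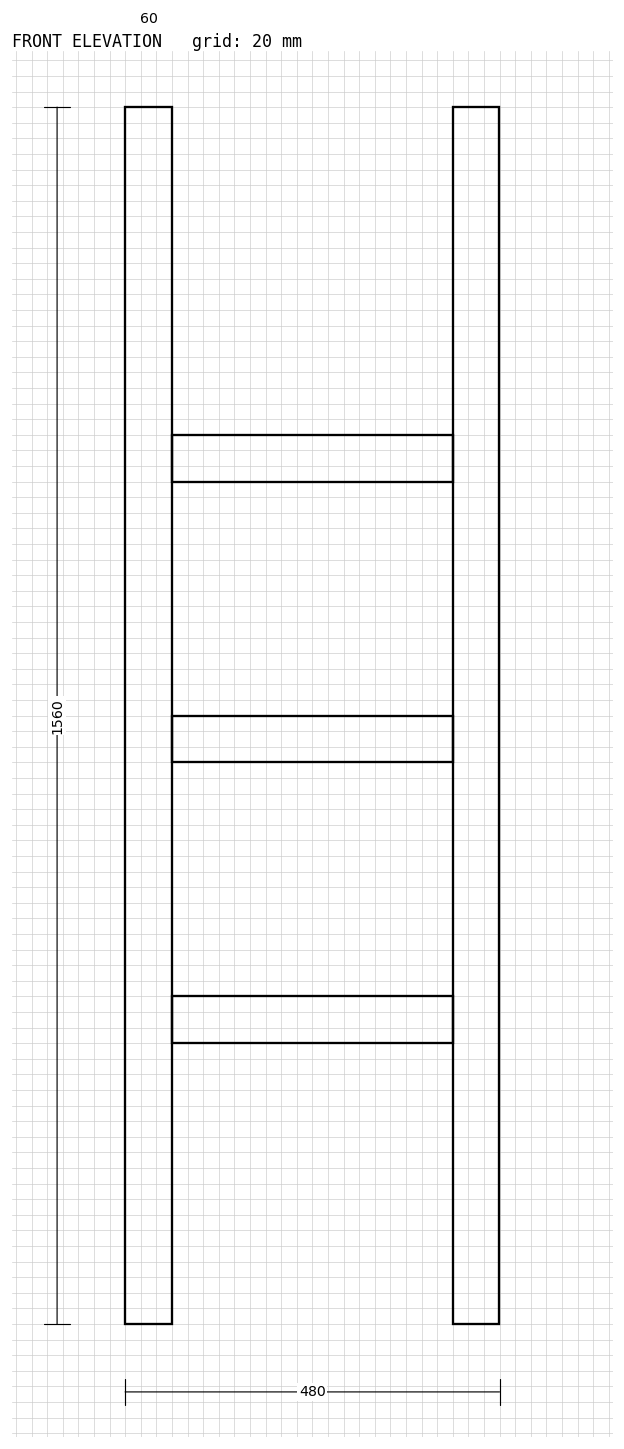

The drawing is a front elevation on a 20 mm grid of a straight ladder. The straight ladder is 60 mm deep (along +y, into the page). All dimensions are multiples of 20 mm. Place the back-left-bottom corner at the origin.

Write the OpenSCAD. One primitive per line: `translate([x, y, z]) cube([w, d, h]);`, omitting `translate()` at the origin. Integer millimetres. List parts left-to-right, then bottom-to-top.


cube([60, 60, 1560]);
translate([60, 0, 360]) cube([360, 60, 60]);
translate([60, 0, 720]) cube([360, 60, 60]);
translate([60, 0, 1080]) cube([360, 60, 60]);
translate([420, 0, 0]) cube([60, 60, 1560]);
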